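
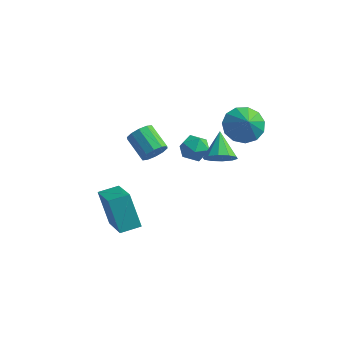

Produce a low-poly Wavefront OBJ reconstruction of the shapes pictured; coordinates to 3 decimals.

v -0.713 -1.67 -1.192
v -0.389 -1.663 -0.652
v -1.343 -1.064 -0.087
v -1.667 -1.07 -0.628
v -0.302 -1.339 -0.848
v -1.256 -0.739 -0.284
v -0.371 -1.141 -1.176
v -1.325 -0.541 -0.612
v -0.571 -1.145 -1.51
v -1.525 -0.545 -0.946
v -0.826 -1.349 -1.723
v -1.779 -0.75 -1.159
v -1.037 -1.676 -1.733
v -1.991 -1.077 -1.168
v -1.124 -2.001 -1.536
v -2.078 -1.401 -0.972
v -1.055 -2.199 -1.208
v -2.009 -1.599 -0.644
v -0.855 -2.195 -0.874
v -1.809 -1.595 -0.31
v -0.601 -1.99 -0.661
v -1.554 -1.391 -0.097
v 2.557 0.001 0.455
v 3.248 -0.257 -0.078
v 2.963 -0.541 1.245
v 3.394 0.18 0.147
v 3.274 0.56 0.47
v 2.927 0.763 0.788
v 2.462 0.723 1
v 2.027 0.455 1.04
v 1.76 0.042 0.894
v 1.746 -0.384 0.609
v 1.99 -0.688 0.275
v 2.413 -0.773 -0.002
v 2.882 -0.612 -0.133
v -0.119 -0.427 -1.551
v 0.312 0.126 -1.736
v 0.808 -1.006 -1.124
v 1.239 -0.453 -1.309
v 0.757 -0.374 -0.772
v 0.184 -0.016 -1.036
v 0.936 -0.864 -1.824
v 0.363 -0.506 -2.088
v 0.964 -0.144 -1.905
v 0.854 0.159 -1.255
v 0.266 -1.039 -1.605
v 0.156 -0.736 -0.955
v -1.953 -3.623 -4.717
v -0.782 -5.082 -3.579
v -2.694 -3.119 -3.307
v -1.523 -4.579 -2.17
v -1.277 -2.981 -4.59
v -0.106 -4.441 -3.453
v -2.018 -2.478 -3.181
v -0.847 -3.937 -2.043
v 2.948 -3.587 1.423
v 3.39 -3.789 1.927
v 2.532 -2.613 2.177
v 3.596 -3.505 1.674
v 3.555 -3.252 1.325
v 3.282 -3.128 1.014
v 2.881 -3.178 0.859
v 2.506 -3.385 0.919
v 2.3 -3.669 1.172
v 2.341 -3.922 1.521
v 2.614 -4.046 1.832
v 3.015 -3.995 1.988
f 2 1 5
f 2 5 3
f 3 5 6
f 3 6 4
f 5 1 7
f 5 7 6
f 6 7 8
f 6 8 4
f 7 1 9
f 7 9 8
f 8 9 10
f 8 10 4
f 9 1 11
f 9 11 10
f 10 11 12
f 10 12 4
f 11 1 13
f 11 13 12
f 12 13 14
f 12 14 4
f 13 1 15
f 13 15 14
f 14 15 16
f 14 16 4
f 15 1 17
f 15 17 16
f 16 17 18
f 16 18 4
f 17 1 19
f 17 19 18
f 18 19 20
f 18 20 4
f 19 1 21
f 19 21 20
f 20 21 22
f 20 22 4
f 21 1 2
f 21 2 22
f 22 2 3
f 22 3 4
f 24 23 26
f 24 26 25
f 26 23 27
f 26 27 25
f 27 23 28
f 27 28 25
f 28 23 29
f 28 29 25
f 29 23 30
f 29 30 25
f 30 23 31
f 30 31 25
f 31 23 32
f 31 32 25
f 32 23 33
f 32 33 25
f 33 23 34
f 33 34 25
f 34 23 35
f 34 35 25
f 35 23 24
f 35 24 25
f 36 47 41
f 36 41 37
f 36 37 43
f 36 43 46
f 36 46 47
f 37 41 45
f 41 47 40
f 47 46 38
f 46 43 42
f 43 37 44
f 39 45 40
f 39 40 38
f 39 38 42
f 39 42 44
f 39 44 45
f 40 45 41
f 38 40 47
f 42 38 46
f 44 42 43
f 45 44 37
f 49 51 48
f 52 49 48
f 48 51 50
f 50 52 48
f 49 55 51
f 53 49 52
f 53 55 49
f 51 55 50
f 54 52 50
f 50 55 54
f 54 53 52
f 55 53 54
f 57 56 59
f 57 59 58
f 59 56 60
f 59 60 58
f 60 56 61
f 60 61 58
f 61 56 62
f 61 62 58
f 62 56 63
f 62 63 58
f 63 56 64
f 63 64 58
f 64 56 65
f 64 65 58
f 65 56 66
f 65 66 58
f 66 56 67
f 66 67 58
f 67 56 57
f 67 57 58



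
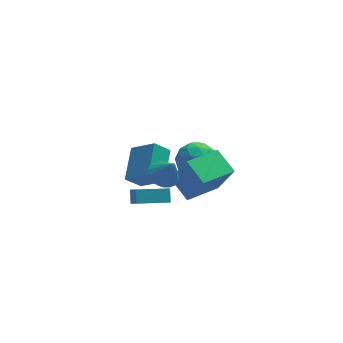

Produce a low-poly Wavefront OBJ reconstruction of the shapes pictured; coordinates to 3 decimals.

v 2.475 -1.046 -2.679
v 3.188 -1.706 -0.727
v 1.836 0.257 -2.004
v 2.549 -0.403 -0.053
v 4.291 0.003 -2.987
v 5.004 -0.657 -1.036
v 3.652 1.306 -2.313
v 4.365 0.646 -0.361
v 0.897 -3.123 1.773
v 1.476 -2.487 1.769
v 1.383 -3.557 2.967
v 1.2 -2.335 1.937
v 0.871 -2.318 2.077
v 0.547 -2.441 2.164
v 0.283 -2.682 2.184
v 0.125 -2.999 2.132
v 0.101 -3.337 2.019
v 0.215 -3.639 1.863
v 0.446 -3.851 1.692
v 0.756 -3.937 1.534
v 1.089 -3.882 1.418
v 1.39 -3.696 1.364
v 1.605 -3.411 1.38
v 1.698 -3.076 1.464
v 1.652 -2.749 1.602
v 0.296 -2.206 0.934
v 0.903 -0.461 1.776
v -0.763 -1.353 -0.069
v -0.156 0.392 0.772
v 1.116 -2.112 0.148
v 1.723 -0.367 0.989
v 0.057 -1.259 -0.856
v 0.664 0.486 -0.014
v 2.675 2.813 -3.501
v 3.103 3.38 -4.492
v 4.417 3.06 -2.608
v 4.845 3.627 -3.599
v 3.991 4.161 -2.912
v 2.914 4.009 -3.464
v 4.606 2.431 -3.636
v 3.529 2.279 -4.188
v 4.297 3.144 -4.576
v 3.916 4.213 -4.128
v 3.604 2.227 -2.972
v 3.223 3.296 -2.524
v 2.736 3.075 -4.075
v 4.784 3.365 -3.025
v 4.282 3.679 -2.621
v 4.534 4.012 -3.204
v 2.625 3.445 -3.471
v 2.876 3.778 -4.054
v 3.398 4.237 -3.125
v 4.644 2.662 -3.046
v 4.895 2.995 -3.629
v 2.986 2.428 -3.896
v 3.238 2.761 -4.479
v 4.122 2.203 -3.975
v 3.689 3.27 -4.707
v 4.713 3.414 -4.182
v 4.573 2.712 -4.203
v 3.94 2.622 -4.528
v 3.466 3.898 -4.444
v 4.49 4.043 -3.919
v 3.987 4.357 -3.515
v 3.354 4.268 -3.84
v 4.167 3.759 -4.493
v 3.03 2.397 -3.181
v 4.054 2.542 -2.656
v 4.166 2.172 -3.26
v 3.533 2.083 -3.585
v 2.807 3.026 -2.918
v 3.831 3.17 -2.393
v 3.58 3.818 -2.572
v 2.947 3.728 -2.897
v 3.353 2.681 -2.607
v -0.823 -3.657 0.204
v -0.629 -4.238 0.749
v -0.754 -3.099 0.774
v -0.56 -3.681 1.319
v 0.9 -3.459 -0.199
v 1.094 -4.041 0.346
v 0.969 -2.902 0.371
v 1.163 -3.483 0.916
f 2 4 1
f 5 2 1
f 1 4 3
f 3 5 1
f 2 8 4
f 6 2 5
f 6 8 2
f 4 8 3
f 7 5 3
f 3 8 7
f 7 6 5
f 8 6 7
f 10 9 12
f 10 12 11
f 12 9 13
f 12 13 11
f 13 9 14
f 13 14 11
f 14 9 15
f 14 15 11
f 15 9 16
f 15 16 11
f 16 9 17
f 16 17 11
f 17 9 18
f 17 18 11
f 18 9 19
f 18 19 11
f 19 9 20
f 19 20 11
f 20 9 21
f 20 21 11
f 21 9 22
f 21 22 11
f 22 9 23
f 22 23 11
f 23 9 24
f 23 24 11
f 24 9 25
f 24 25 11
f 25 9 10
f 25 10 11
f 27 29 26
f 30 27 26
f 26 29 28
f 28 30 26
f 27 33 29
f 31 27 30
f 31 33 27
f 29 33 28
f 32 30 28
f 28 33 32
f 32 31 30
f 33 31 32
f 34 71 50
f 71 45 74
f 50 74 39
f 71 74 50
f 34 50 46
f 50 39 51
f 46 51 35
f 50 51 46
f 34 46 55
f 46 35 56
f 55 56 41
f 46 56 55
f 34 55 67
f 55 41 70
f 67 70 44
f 55 70 67
f 34 67 71
f 67 44 75
f 71 75 45
f 67 75 71
f 35 51 62
f 51 39 65
f 62 65 43
f 51 65 62
f 39 74 52
f 74 45 73
f 52 73 38
f 74 73 52
f 45 75 72
f 75 44 68
f 72 68 36
f 75 68 72
f 44 70 69
f 70 41 57
f 69 57 40
f 70 57 69
f 41 56 61
f 56 35 58
f 61 58 42
f 56 58 61
f 37 63 49
f 63 43 64
f 49 64 38
f 63 64 49
f 37 49 47
f 49 38 48
f 47 48 36
f 49 48 47
f 37 47 54
f 47 36 53
f 54 53 40
f 47 53 54
f 37 54 59
f 54 40 60
f 59 60 42
f 54 60 59
f 37 59 63
f 59 42 66
f 63 66 43
f 59 66 63
f 38 64 52
f 64 43 65
f 52 65 39
f 64 65 52
f 36 48 72
f 48 38 73
f 72 73 45
f 48 73 72
f 40 53 69
f 53 36 68
f 69 68 44
f 53 68 69
f 42 60 61
f 60 40 57
f 61 57 41
f 60 57 61
f 43 66 62
f 66 42 58
f 62 58 35
f 66 58 62
f 77 79 76
f 80 77 76
f 76 79 78
f 78 80 76
f 77 83 79
f 81 77 80
f 81 83 77
f 79 83 78
f 82 80 78
f 78 83 82
f 82 81 80
f 83 81 82



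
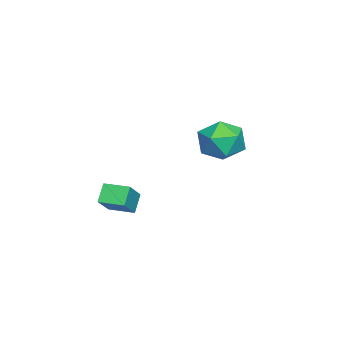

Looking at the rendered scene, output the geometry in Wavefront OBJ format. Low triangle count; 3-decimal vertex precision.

v -3.786 3.122 0.268
v -3.155 2.908 1.315
v -4.245 1.172 0.145
v -3.614 0.958 1.192
v -4.675 1.599 1.228
v -4.392 2.805 1.303
v -3.008 1.275 0.157
v -2.725 2.481 0.232
v -2.675 1.767 1.246
v -3.705 1.967 1.908
v -3.695 2.113 -0.448
v -4.725 2.313 0.214
v 1.192 -1.803 -1.729
v 0.538 -1.73 -0.924
v 1.304 -0.608 -1.747
v 0.65 -0.535 -0.942
v 2.45 -1.905 -0.698
v 1.796 -1.832 0.107
v 2.562 -0.71 -0.716
v 1.908 -0.637 0.089
f 1 12 6
f 1 6 2
f 1 2 8
f 1 8 11
f 1 11 12
f 2 6 10
f 6 12 5
f 12 11 3
f 11 8 7
f 8 2 9
f 4 10 5
f 4 5 3
f 4 3 7
f 4 7 9
f 4 9 10
f 5 10 6
f 3 5 12
f 7 3 11
f 9 7 8
f 10 9 2
f 14 16 13
f 17 14 13
f 13 16 15
f 15 17 13
f 14 20 16
f 18 14 17
f 18 20 14
f 16 20 15
f 19 17 15
f 15 20 19
f 19 18 17
f 20 18 19



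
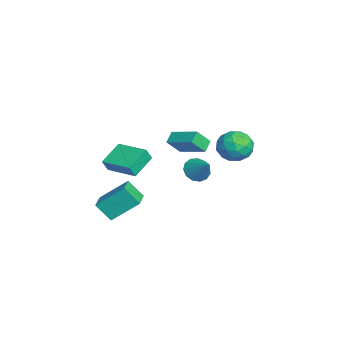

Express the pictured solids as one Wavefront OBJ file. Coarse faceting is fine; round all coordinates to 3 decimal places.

v 2.186 -2.945 1.413
v 1.828 -3.725 2.376
v 2.248 -1.45 2.648
v 1.89 -2.23 3.61
v 3.55 -3.23 1.69
v 3.192 -4.01 2.652
v 3.612 -1.735 2.924
v 3.254 -2.515 3.887
v -4.45 -2.054 2.153
v -4.242 -2.375 2.924
v -3.066 -0.614 2.38
v -2.858 -0.936 3.15
v -3.302 -3.044 1.43
v -3.094 -3.366 2.2
v -1.918 -1.605 1.656
v -1.71 -1.926 2.427
v -1.146 1.682 2.448
v -0.61 1.795 1.837
v -0.094 2.238 3.472
v -0.852 2.187 1.872
v -1.187 2.419 2.09
v -1.509 2.416 2.422
v -1.716 2.181 2.761
v -1.741 1.787 3.001
v -1.578 1.36 3.066
v -1.277 1.035 2.934
v -0.935 0.915 2.647
v -0.659 1.039 2.298
v -0.538 1.367 1.996
v -2.392 4.748 3.831
v -1.73 3.915 3.464
v -3.83 3.945 3.056
v -3.168 3.112 2.689
v -3.38 3.22 3.789
v -2.491 3.716 4.268
v -3.069 4.144 2.252
v -2.18 4.64 2.731
v -2.148 3.542 2.488
v -2.341 2.971 3.438
v -3.219 4.889 3.082
v -3.412 4.318 4.032
v -1.934 4.402 3.715
v -3.626 3.458 2.805
v -3.75 3.521 3.451
v -3.361 3.032 3.235
v -2.382 4.285 4.188
v -1.993 3.795 3.972
v -2.963 3.386 4.163
v -3.567 4.065 2.548
v -3.178 3.575 2.332
v -2.199 4.828 3.285
v -1.81 4.339 3.069
v -2.597 4.474 2.357
v -1.791 3.693 2.926
v -2.637 3.222 2.471
v -2.578 3.828 2.214
v -2.056 4.12 2.496
v -1.904 3.357 3.485
v -2.75 2.886 3.029
v -2.875 2.949 3.676
v -2.352 3.24 3.957
v -2.15 3.138 2.911
v -2.81 4.974 3.491
v -3.656 4.503 3.035
v -3.208 4.62 2.563
v -2.685 4.911 2.844
v -2.923 4.638 4.049
v -3.769 4.167 3.594
v -3.504 3.74 4.024
v -2.982 4.032 4.306
v -3.41 4.722 3.609
v -2.662 0.152 3.824
v -3.259 0.494 4.288
v -2.961 0.922 2.872
v -3.558 1.264 3.337
v -1.442 1.416 4.463
v -2.039 1.758 4.928
v -1.741 2.186 3.512
v -2.338 2.528 3.976
f 2 4 1
f 5 2 1
f 1 4 3
f 3 5 1
f 2 8 4
f 6 2 5
f 6 8 2
f 4 8 3
f 7 5 3
f 3 8 7
f 7 6 5
f 8 6 7
f 10 12 9
f 13 10 9
f 9 12 11
f 11 13 9
f 10 16 12
f 14 10 13
f 14 16 10
f 12 16 11
f 15 13 11
f 11 16 15
f 15 14 13
f 16 14 15
f 18 17 20
f 18 20 19
f 20 17 21
f 20 21 19
f 21 17 22
f 21 22 19
f 22 17 23
f 22 23 19
f 23 17 24
f 23 24 19
f 24 17 25
f 24 25 19
f 25 17 26
f 25 26 19
f 26 17 27
f 26 27 19
f 27 17 28
f 27 28 19
f 28 17 29
f 28 29 19
f 29 17 18
f 29 18 19
f 30 67 46
f 67 41 70
f 46 70 35
f 67 70 46
f 30 46 42
f 46 35 47
f 42 47 31
f 46 47 42
f 30 42 51
f 42 31 52
f 51 52 37
f 42 52 51
f 30 51 63
f 51 37 66
f 63 66 40
f 51 66 63
f 30 63 67
f 63 40 71
f 67 71 41
f 63 71 67
f 31 47 58
f 47 35 61
f 58 61 39
f 47 61 58
f 35 70 48
f 70 41 69
f 48 69 34
f 70 69 48
f 41 71 68
f 71 40 64
f 68 64 32
f 71 64 68
f 40 66 65
f 66 37 53
f 65 53 36
f 66 53 65
f 37 52 57
f 52 31 54
f 57 54 38
f 52 54 57
f 33 59 45
f 59 39 60
f 45 60 34
f 59 60 45
f 33 45 43
f 45 34 44
f 43 44 32
f 45 44 43
f 33 43 50
f 43 32 49
f 50 49 36
f 43 49 50
f 33 50 55
f 50 36 56
f 55 56 38
f 50 56 55
f 33 55 59
f 55 38 62
f 59 62 39
f 55 62 59
f 34 60 48
f 60 39 61
f 48 61 35
f 60 61 48
f 32 44 68
f 44 34 69
f 68 69 41
f 44 69 68
f 36 49 65
f 49 32 64
f 65 64 40
f 49 64 65
f 38 56 57
f 56 36 53
f 57 53 37
f 56 53 57
f 39 62 58
f 62 38 54
f 58 54 31
f 62 54 58
f 73 75 72
f 76 73 72
f 72 75 74
f 74 76 72
f 73 79 75
f 77 73 76
f 77 79 73
f 75 79 74
f 78 76 74
f 74 79 78
f 78 77 76
f 79 77 78



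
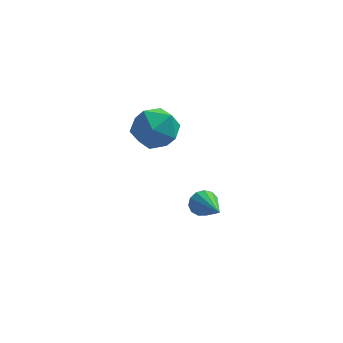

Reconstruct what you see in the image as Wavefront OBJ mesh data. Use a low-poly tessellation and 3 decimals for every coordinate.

v 2.311 -2.025 -4.128
v 2.673 -1.652 -3.689
v 3.049 -3.655 -3.352
v 2.337 -1.724 -3.519
v 1.993 -1.89 -3.543
v 1.75 -2.1 -3.752
v 1.685 -2.286 -4.081
v 1.819 -2.389 -4.425
v 2.11 -2.377 -4.674
v 2.464 -2.253 -4.751
v 2.77 -2.056 -4.629
v 2.93 -1.85 -4.349
v 2.894 -1.7 -3.998
v -0.544 -2.045 1.296
v 0.37 -1.805 0.595
v 0.29 -3.675 1.825
v 1.204 -3.435 1.124
v 1.019 -2.79 2.092
v 0.504 -1.783 1.765
v 0.156 -3.697 0.655
v -0.359 -2.69 0.328
v 0.804 -2.826 0.199
v 1.337 -2.265 1.086
v -0.677 -3.215 1.334
v -0.144 -2.654 2.221
f 2 1 4
f 2 4 3
f 4 1 5
f 4 5 3
f 5 1 6
f 5 6 3
f 6 1 7
f 6 7 3
f 7 1 8
f 7 8 3
f 8 1 9
f 8 9 3
f 9 1 10
f 9 10 3
f 10 1 11
f 10 11 3
f 11 1 12
f 11 12 3
f 12 1 13
f 12 13 3
f 13 1 2
f 13 2 3
f 14 25 19
f 14 19 15
f 14 15 21
f 14 21 24
f 14 24 25
f 15 19 23
f 19 25 18
f 25 24 16
f 24 21 20
f 21 15 22
f 17 23 18
f 17 18 16
f 17 16 20
f 17 20 22
f 17 22 23
f 18 23 19
f 16 18 25
f 20 16 24
f 22 20 21
f 23 22 15



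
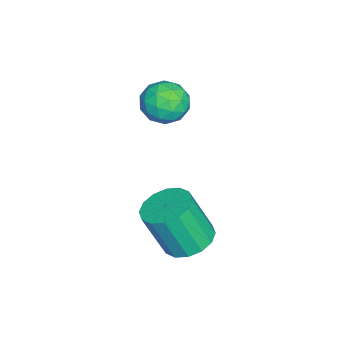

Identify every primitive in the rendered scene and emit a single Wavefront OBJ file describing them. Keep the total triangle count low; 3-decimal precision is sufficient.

v 0.179 -0.718 -2.899
v 1.009 -0.986 -3.073
v 1.132 -1.71 -1.375
v 0.301 -1.442 -1.201
v 1.055 -0.563 -2.896
v 1.178 -1.287 -1.198
v 0.866 -0.182 -2.72
v 0.989 -0.906 -1.022
v 0.493 0.056 -2.592
v 0.615 -0.668 -0.894
v 0.035 0.086 -2.546
v 0.158 -0.638 -0.848
v -0.384 -0.099 -2.594
v -0.261 -0.823 -0.896
v -0.652 -0.45 -2.725
v -0.529 -1.174 -1.027
v -0.698 -0.873 -2.902
v -0.575 -1.597 -1.204
v -0.509 -1.254 -3.078
v -0.386 -1.978 -1.38
v -0.135 -1.492 -3.206
v -0.013 -2.216 -1.508
v 0.322 -1.522 -3.252
v 0.445 -2.246 -1.554
v 0.741 -1.337 -3.204
v 0.864 -2.061 -1.506
v -3.393 -1.696 0.052
v -2.602 -1.794 0.432
v -3.938 -2.686 0.928
v -3.147 -2.784 1.308
v -3.602 -2.037 1.424
v -3.266 -1.425 0.883
v -3.274 -3.055 0.477
v -2.938 -2.443 -0.064
v -2.529 -2.634 0.695
v -2.731 -2.005 1.28
v -3.809 -2.475 0.08
v -4.011 -1.846 0.665
v -2.95 -1.658 0.165
v -3.59 -2.822 1.195
v -3.858 -2.382 1.263
v -3.393 -2.44 1.486
v -3.34 -1.441 0.43
v -2.875 -1.499 0.654
v -3.463 -1.641 1.237
v -3.665 -2.981 0.706
v -3.2 -3.039 0.93
v -3.147 -2.04 -0.126
v -2.682 -2.098 0.097
v -3.077 -2.839 0.123
v -2.442 -2.21 0.543
v -2.762 -2.792 1.058
v -2.837 -2.951 0.569
v -2.639 -2.591 0.251
v -2.561 -1.84 0.887
v -2.881 -2.422 1.402
v -3.149 -1.982 1.47
v -2.951 -1.623 1.152
v -2.518 -2.334 1.042
v -3.659 -2.058 -0.042
v -3.979 -2.64 0.473
v -3.589 -2.857 0.208
v -3.391 -2.498 -0.11
v -3.778 -1.688 0.302
v -4.098 -2.27 0.817
v -3.901 -1.889 1.109
v -3.703 -1.529 0.791
v -4.022 -2.146 0.318
f 2 1 5
f 2 5 3
f 3 5 6
f 3 6 4
f 5 1 7
f 5 7 6
f 6 7 8
f 6 8 4
f 7 1 9
f 7 9 8
f 8 9 10
f 8 10 4
f 9 1 11
f 9 11 10
f 10 11 12
f 10 12 4
f 11 1 13
f 11 13 12
f 12 13 14
f 12 14 4
f 13 1 15
f 13 15 14
f 14 15 16
f 14 16 4
f 15 1 17
f 15 17 16
f 16 17 18
f 16 18 4
f 17 1 19
f 17 19 18
f 18 19 20
f 18 20 4
f 19 1 21
f 19 21 20
f 20 21 22
f 20 22 4
f 21 1 23
f 21 23 22
f 22 23 24
f 22 24 4
f 23 1 25
f 23 25 24
f 24 25 26
f 24 26 4
f 25 1 2
f 25 2 26
f 26 2 3
f 26 3 4
f 27 64 43
f 64 38 67
f 43 67 32
f 64 67 43
f 27 43 39
f 43 32 44
f 39 44 28
f 43 44 39
f 27 39 48
f 39 28 49
f 48 49 34
f 39 49 48
f 27 48 60
f 48 34 63
f 60 63 37
f 48 63 60
f 27 60 64
f 60 37 68
f 64 68 38
f 60 68 64
f 28 44 55
f 44 32 58
f 55 58 36
f 44 58 55
f 32 67 45
f 67 38 66
f 45 66 31
f 67 66 45
f 38 68 65
f 68 37 61
f 65 61 29
f 68 61 65
f 37 63 62
f 63 34 50
f 62 50 33
f 63 50 62
f 34 49 54
f 49 28 51
f 54 51 35
f 49 51 54
f 30 56 42
f 56 36 57
f 42 57 31
f 56 57 42
f 30 42 40
f 42 31 41
f 40 41 29
f 42 41 40
f 30 40 47
f 40 29 46
f 47 46 33
f 40 46 47
f 30 47 52
f 47 33 53
f 52 53 35
f 47 53 52
f 30 52 56
f 52 35 59
f 56 59 36
f 52 59 56
f 31 57 45
f 57 36 58
f 45 58 32
f 57 58 45
f 29 41 65
f 41 31 66
f 65 66 38
f 41 66 65
f 33 46 62
f 46 29 61
f 62 61 37
f 46 61 62
f 35 53 54
f 53 33 50
f 54 50 34
f 53 50 54
f 36 59 55
f 59 35 51
f 55 51 28
f 59 51 55



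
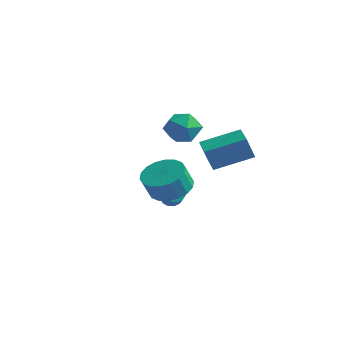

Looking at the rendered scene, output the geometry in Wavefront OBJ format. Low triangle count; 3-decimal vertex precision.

v 3.63 -0.283 2.802
v 3.469 -0.726 4.057
v 2.706 0.423 2.933
v 2.545 -0.02 4.187
v 4.875 1.22 3.493
v 4.714 0.777 4.747
v 3.951 1.926 3.623
v 3.79 1.483 4.878
v 3.665 -3.28 2.755
v 4.683 -2.976 2.951
v 4.633 -3.496 4.02
v 3.615 -3.8 3.825
v 4.427 -2.606 3.119
v 4.376 -3.126 4.188
v 4.019 -2.369 3.215
v 3.969 -2.889 4.284
v 3.542 -2.313 3.22
v 3.492 -2.833 4.289
v 3.089 -2.448 3.133
v 3.039 -2.968 4.202
v 2.75 -2.748 2.971
v 2.7 -3.268 4.041
v 2.593 -3.153 2.767
v 2.542 -3.673 3.836
v 2.647 -3.584 2.56
v 2.597 -4.104 3.629
v 2.904 -3.954 2.392
v 2.853 -4.474 3.461
v 3.311 -4.191 2.296
v 3.261 -4.711 3.365
v 3.788 -4.247 2.291
v 3.738 -4.767 3.36
v 4.241 -4.112 2.378
v 4.191 -4.632 3.447
v 4.58 -3.812 2.539
v 4.53 -4.332 3.609
v 4.738 -3.407 2.744
v 4.687 -3.927 3.813
v 2.003 -1.365 0.86
v 2.393 -1.036 0.759
v 3.327 -1.866 1.659
v 2.937 -2.195 1.76
v 2.257 -0.932 0.997
v 3.19 -1.763 1.897
v 2.04 -0.965 1.191
v 2.973 -1.796 2.091
v 1.811 -1.125 1.28
v 2.745 -1.956 2.18
v 1.644 -1.362 1.236
v 2.577 -2.193 2.136
v 1.59 -1.599 1.072
v 2.524 -2.43 1.972
v 1.668 -1.762 0.841
v 2.602 -2.593 1.741
v 1.852 -1.798 0.616
v 2.786 -2.629 1.516
v 2.084 -1.697 0.469
v 3.018 -2.528 1.368
v 2.29 -1.491 0.446
v 3.224 -2.321 1.345
v 2.406 -1.244 0.554
v 3.339 -2.075 1.453
v -1.008 2.64 3.301
v -0.292 3.03 3.982
v -0.228 1.11 3.358
v 0.488 1.5 4.039
v -0.52 1.366 4.346
v -1.002 2.312 4.311
v 0.482 1.828 3.029
v -0 2.774 2.994
v 0.629 2.528 3.814
v 0.009 2.243 4.628
v -0.529 1.897 2.712
v -1.149 1.612 3.526
f 2 4 1
f 5 2 1
f 1 4 3
f 3 5 1
f 2 8 4
f 6 2 5
f 6 8 2
f 4 8 3
f 7 5 3
f 3 8 7
f 7 6 5
f 8 6 7
f 10 9 13
f 10 13 11
f 11 13 14
f 11 14 12
f 13 9 15
f 13 15 14
f 14 15 16
f 14 16 12
f 15 9 17
f 15 17 16
f 16 17 18
f 16 18 12
f 17 9 19
f 17 19 18
f 18 19 20
f 18 20 12
f 19 9 21
f 19 21 20
f 20 21 22
f 20 22 12
f 21 9 23
f 21 23 22
f 22 23 24
f 22 24 12
f 23 9 25
f 23 25 24
f 24 25 26
f 24 26 12
f 25 9 27
f 25 27 26
f 26 27 28
f 26 28 12
f 27 9 29
f 27 29 28
f 28 29 30
f 28 30 12
f 29 9 31
f 29 31 30
f 30 31 32
f 30 32 12
f 31 9 33
f 31 33 32
f 32 33 34
f 32 34 12
f 33 9 35
f 33 35 34
f 34 35 36
f 34 36 12
f 35 9 37
f 35 37 36
f 36 37 38
f 36 38 12
f 37 9 10
f 37 10 38
f 38 10 11
f 38 11 12
f 40 39 43
f 40 43 41
f 41 43 44
f 41 44 42
f 43 39 45
f 43 45 44
f 44 45 46
f 44 46 42
f 45 39 47
f 45 47 46
f 46 47 48
f 46 48 42
f 47 39 49
f 47 49 48
f 48 49 50
f 48 50 42
f 49 39 51
f 49 51 50
f 50 51 52
f 50 52 42
f 51 39 53
f 51 53 52
f 52 53 54
f 52 54 42
f 53 39 55
f 53 55 54
f 54 55 56
f 54 56 42
f 55 39 57
f 55 57 56
f 56 57 58
f 56 58 42
f 57 39 59
f 57 59 58
f 58 59 60
f 58 60 42
f 59 39 61
f 59 61 60
f 60 61 62
f 60 62 42
f 61 39 40
f 61 40 62
f 62 40 41
f 62 41 42
f 63 74 68
f 63 68 64
f 63 64 70
f 63 70 73
f 63 73 74
f 64 68 72
f 68 74 67
f 74 73 65
f 73 70 69
f 70 64 71
f 66 72 67
f 66 67 65
f 66 65 69
f 66 69 71
f 66 71 72
f 67 72 68
f 65 67 74
f 69 65 73
f 71 69 70
f 72 71 64



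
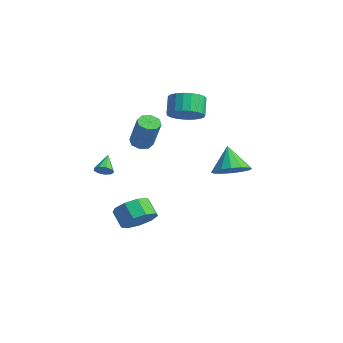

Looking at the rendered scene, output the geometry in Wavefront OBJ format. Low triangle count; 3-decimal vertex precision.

v 0.066 -3.396 -4.229
v 0.62 -4.067 -3.679
v -0.211 -4.115 -2.9
v -0.766 -3.444 -3.451
v 0.77 -3.408 -3.478
v -0.061 -3.457 -2.699
v 0.59 -2.744 -3.629
v -0.241 -2.792 -2.85
v 0.165 -2.385 -4.06
v -0.666 -2.433 -3.282
v -0.307 -2.498 -4.571
v -1.138 -2.547 -3.793
v -0.604 -3.032 -4.922
v -1.436 -3.081 -4.144
v -0.588 -3.736 -4.949
v -1.42 -3.785 -4.17
v -0.266 -4.281 -4.639
v -1.098 -4.329 -3.86
v 0.211 -4.411 -4.137
v -0.62 -4.46 -3.359
v -2.312 -4.185 -1.384
v -1.939 -4.233 -0.997
v -3.008 -3.555 -0.636
v -1.876 -3.928 -1.195
v -2.018 -3.743 -1.482
v -2.297 -3.765 -1.723
v -2.583 -3.983 -1.806
v -2.743 -4.296 -1.691
v -2.701 -4.556 -1.433
v -2.477 -4.643 -1.152
v -2.177 -4.516 -0.98
v 3.114 0.177 -0.277
v 3.99 0.214 0.264
v 2.266 0.443 1.077
v 3.901 0.717 0.109
v 3.602 1.075 -0.148
v 3.172 1.192 -0.441
v 2.726 1.037 -0.689
v 2.384 0.652 -0.828
v 2.238 0.139 -0.818
v 2.327 -0.364 -0.664
v 2.626 -0.721 -0.406
v 3.057 -0.839 -0.113
v 3.502 -0.684 0.135
v 3.844 -0.298 0.273
v -1.722 0.355 1.897
v -1.147 -0.185 2.528
v -1.783 0.264 3.493
v -2.358 0.805 2.863
v -0.933 0.175 2.501
v -1.568 0.625 3.466
v -0.855 0.567 2.37
v -1.491 1.016 3.335
v -0.927 0.922 2.157
v -1.563 1.371 3.123
v -1.137 1.179 1.9
v -1.773 1.628 2.865
v -1.448 1.293 1.642
v -2.084 1.742 2.607
v -1.806 1.246 1.428
v -2.442 1.695 2.393
v -2.15 1.044 1.295
v -2.786 1.493 2.26
v -2.42 0.724 1.267
v -3.055 1.173 2.232
v -2.569 0.339 1.347
v -3.205 0.789 2.312
v -2.572 -0.042 1.523
v -3.207 0.407 2.488
v -2.428 -0.355 1.763
v -3.063 0.094 2.729
v -2.161 -0.545 2.027
v -2.797 -0.096 2.992
v -1.819 -0.579 2.268
v -2.455 -0.13 3.233
v -1.461 -0.452 2.445
v -2.096 -0.002 3.411
v 0.603 -3.561 1.596
v 1.142 -3.455 1.308
v 2.056 -3.513 2.996
v 1.517 -3.619 3.284
v 0.925 -3.054 1.44
v 1.838 -3.113 3.127
v 0.519 -2.95 1.663
v 1.433 -3.009 3.351
v 0.163 -3.204 1.847
v 1.076 -3.262 3.535
v 0.064 -3.667 1.884
v 0.978 -3.725 3.572
v 0.282 -4.067 1.753
v 1.195 -4.126 3.44
v 0.687 -4.171 1.529
v 1.601 -4.23 3.217
v 1.044 -3.918 1.345
v 1.957 -3.976 3.033
f 2 1 5
f 2 5 3
f 3 5 6
f 3 6 4
f 5 1 7
f 5 7 6
f 6 7 8
f 6 8 4
f 7 1 9
f 7 9 8
f 8 9 10
f 8 10 4
f 9 1 11
f 9 11 10
f 10 11 12
f 10 12 4
f 11 1 13
f 11 13 12
f 12 13 14
f 12 14 4
f 13 1 15
f 13 15 14
f 14 15 16
f 14 16 4
f 15 1 17
f 15 17 16
f 16 17 18
f 16 18 4
f 17 1 19
f 17 19 18
f 18 19 20
f 18 20 4
f 19 1 2
f 19 2 20
f 20 2 3
f 20 3 4
f 22 21 24
f 22 24 23
f 24 21 25
f 24 25 23
f 25 21 26
f 25 26 23
f 26 21 27
f 26 27 23
f 27 21 28
f 27 28 23
f 28 21 29
f 28 29 23
f 29 21 30
f 29 30 23
f 30 21 31
f 30 31 23
f 31 21 22
f 31 22 23
f 33 32 35
f 33 35 34
f 35 32 36
f 35 36 34
f 36 32 37
f 36 37 34
f 37 32 38
f 37 38 34
f 38 32 39
f 38 39 34
f 39 32 40
f 39 40 34
f 40 32 41
f 40 41 34
f 41 32 42
f 41 42 34
f 42 32 43
f 42 43 34
f 43 32 44
f 43 44 34
f 44 32 45
f 44 45 34
f 45 32 33
f 45 33 34
f 47 46 50
f 47 50 48
f 48 50 51
f 48 51 49
f 50 46 52
f 50 52 51
f 51 52 53
f 51 53 49
f 52 46 54
f 52 54 53
f 53 54 55
f 53 55 49
f 54 46 56
f 54 56 55
f 55 56 57
f 55 57 49
f 56 46 58
f 56 58 57
f 57 58 59
f 57 59 49
f 58 46 60
f 58 60 59
f 59 60 61
f 59 61 49
f 60 46 62
f 60 62 61
f 61 62 63
f 61 63 49
f 62 46 64
f 62 64 63
f 63 64 65
f 63 65 49
f 64 46 66
f 64 66 65
f 65 66 67
f 65 67 49
f 66 46 68
f 66 68 67
f 67 68 69
f 67 69 49
f 68 46 70
f 68 70 69
f 69 70 71
f 69 71 49
f 70 46 72
f 70 72 71
f 71 72 73
f 71 73 49
f 72 46 74
f 72 74 73
f 73 74 75
f 73 75 49
f 74 46 76
f 74 76 75
f 75 76 77
f 75 77 49
f 76 46 47
f 76 47 77
f 77 47 48
f 77 48 49
f 79 78 82
f 79 82 80
f 80 82 83
f 80 83 81
f 82 78 84
f 82 84 83
f 83 84 85
f 83 85 81
f 84 78 86
f 84 86 85
f 85 86 87
f 85 87 81
f 86 78 88
f 86 88 87
f 87 88 89
f 87 89 81
f 88 78 90
f 88 90 89
f 89 90 91
f 89 91 81
f 90 78 92
f 90 92 91
f 91 92 93
f 91 93 81
f 92 78 94
f 92 94 93
f 93 94 95
f 93 95 81
f 94 78 79
f 94 79 95
f 95 79 80
f 95 80 81



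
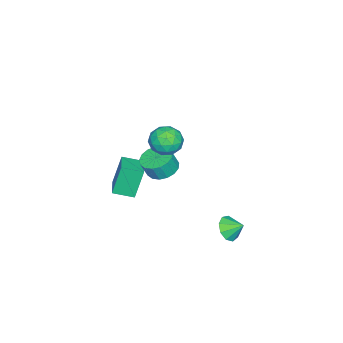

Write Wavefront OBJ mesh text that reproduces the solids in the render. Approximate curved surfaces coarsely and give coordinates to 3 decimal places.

v 1.508 3.341 -3.003
v 1.935 2.918 -2.388
v 1.512 4.199 -2.417
v 2.315 3.171 -2.759
v 2.318 3.503 -3.245
v 1.942 3.759 -3.618
v 1.363 3.819 -3.703
v 0.852 3.656 -3.461
v 0.648 3.345 -3.005
v 0.847 3.032 -2.548
v 1.355 2.864 -2.304
v -0.649 -1.579 -1.144
v 0.106 -0.957 -1.205
v 0.424 -1.239 -0.136
v -0.331 -1.861 -0.076
v -0.242 -0.695 -1.032
v 0.076 -0.977 0.037
v -0.683 -0.635 -0.885
v -0.365 -0.917 0.184
v -1.117 -0.791 -0.797
v -0.799 -1.073 0.272
v -1.443 -1.128 -0.789
v -1.125 -1.41 0.28
v -1.588 -1.568 -0.862
v -1.269 -1.85 0.207
v -1.517 -2.011 -1
v -1.199 -2.293 0.069
v -1.248 -2.355 -1.171
v -0.929 -2.637 -0.102
v -0.841 -2.521 -1.336
v -0.523 -2.803 -0.267
v -0.391 -2.471 -1.457
v -0.072 -2.753 -0.388
v 0.001 -2.217 -1.506
v 0.319 -2.499 -0.438
v 0.243 -1.817 -1.473
v 0.561 -2.099 -0.404
v 0.281 -1.362 -1.364
v 0.599 -1.644 -0.296
v -1.269 -5.045 -4.05
v -1.851 -4.714 -2.112
v -1.745 -3.853 -4.397
v -2.327 -3.522 -2.459
v 0.127 -4.398 -3.741
v -0.455 -4.067 -1.803
v -0.349 -3.206 -4.088
v -0.931 -2.875 -2.15
v 1.338 0.42 3.832
v 2.101 0.482 3.159
v 1.159 -1.182 3.481
v 1.922 -1.12 2.808
v 2.114 -1.036 3.806
v 2.225 -0.045 4.023
v 1.035 -0.655 2.617
v 1.146 0.336 2.834
v 1.914 -0.182 2.408
v 2.581 -0.418 3.143
v 0.679 -0.282 3.497
v 1.346 -0.518 4.232
v 1.735 0.592 3.526
v 1.525 -1.292 3.114
v 1.637 -1.242 3.7
v 2.086 -1.206 3.305
v 1.808 0.282 4.034
v 2.257 0.318 3.638
v 2.264 -0.574 4.019
v 1.003 -1.018 3.002
v 1.452 -0.982 2.606
v 1.174 0.506 3.335
v 1.623 0.542 2.94
v 0.996 -0.126 2.621
v 2.074 0.238 2.689
v 1.969 -0.704 2.483
v 1.447 -0.43 2.371
v 1.512 0.152 2.498
v 2.466 0.099 3.121
v 2.361 -0.842 2.915
v 2.474 -0.793 3.501
v 2.539 -0.211 3.629
v 2.356 -0.291 2.68
v 0.899 0.142 3.725
v 0.794 -0.799 3.519
v 0.721 -0.489 3.011
v 0.786 0.093 3.139
v 1.291 0.004 4.157
v 1.186 -0.938 3.951
v 1.748 -0.852 4.142
v 1.813 -0.27 4.269
v 0.904 -0.409 3.96
f 2 1 4
f 2 4 3
f 4 1 5
f 4 5 3
f 5 1 6
f 5 6 3
f 6 1 7
f 6 7 3
f 7 1 8
f 7 8 3
f 8 1 9
f 8 9 3
f 9 1 10
f 9 10 3
f 10 1 11
f 10 11 3
f 11 1 2
f 11 2 3
f 13 12 16
f 13 16 14
f 14 16 17
f 14 17 15
f 16 12 18
f 16 18 17
f 17 18 19
f 17 19 15
f 18 12 20
f 18 20 19
f 19 20 21
f 19 21 15
f 20 12 22
f 20 22 21
f 21 22 23
f 21 23 15
f 22 12 24
f 22 24 23
f 23 24 25
f 23 25 15
f 24 12 26
f 24 26 25
f 25 26 27
f 25 27 15
f 26 12 28
f 26 28 27
f 27 28 29
f 27 29 15
f 28 12 30
f 28 30 29
f 29 30 31
f 29 31 15
f 30 12 32
f 30 32 31
f 31 32 33
f 31 33 15
f 32 12 34
f 32 34 33
f 33 34 35
f 33 35 15
f 34 12 36
f 34 36 35
f 35 36 37
f 35 37 15
f 36 12 38
f 36 38 37
f 37 38 39
f 37 39 15
f 38 12 13
f 38 13 39
f 39 13 14
f 39 14 15
f 41 43 40
f 44 41 40
f 40 43 42
f 42 44 40
f 41 47 43
f 45 41 44
f 45 47 41
f 43 47 42
f 46 44 42
f 42 47 46
f 46 45 44
f 47 45 46
f 48 85 64
f 85 59 88
f 64 88 53
f 85 88 64
f 48 64 60
f 64 53 65
f 60 65 49
f 64 65 60
f 48 60 69
f 60 49 70
f 69 70 55
f 60 70 69
f 48 69 81
f 69 55 84
f 81 84 58
f 69 84 81
f 48 81 85
f 81 58 89
f 85 89 59
f 81 89 85
f 49 65 76
f 65 53 79
f 76 79 57
f 65 79 76
f 53 88 66
f 88 59 87
f 66 87 52
f 88 87 66
f 59 89 86
f 89 58 82
f 86 82 50
f 89 82 86
f 58 84 83
f 84 55 71
f 83 71 54
f 84 71 83
f 55 70 75
f 70 49 72
f 75 72 56
f 70 72 75
f 51 77 63
f 77 57 78
f 63 78 52
f 77 78 63
f 51 63 61
f 63 52 62
f 61 62 50
f 63 62 61
f 51 61 68
f 61 50 67
f 68 67 54
f 61 67 68
f 51 68 73
f 68 54 74
f 73 74 56
f 68 74 73
f 51 73 77
f 73 56 80
f 77 80 57
f 73 80 77
f 52 78 66
f 78 57 79
f 66 79 53
f 78 79 66
f 50 62 86
f 62 52 87
f 86 87 59
f 62 87 86
f 54 67 83
f 67 50 82
f 83 82 58
f 67 82 83
f 56 74 75
f 74 54 71
f 75 71 55
f 74 71 75
f 57 80 76
f 80 56 72
f 76 72 49
f 80 72 76



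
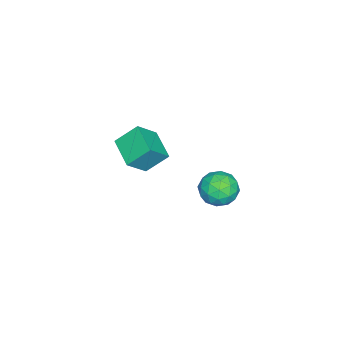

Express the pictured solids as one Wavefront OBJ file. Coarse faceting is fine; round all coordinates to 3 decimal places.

v 0.29 4.383 3.753
v 1.06 4.925 3.362
v 0.8 3.055 2.918
v 1.57 3.597 2.527
v 1.565 3.362 3.519
v 1.249 4.183 4.035
v 0.611 3.797 2.245
v 0.295 4.618 2.761
v 1.258 4.563 2.429
v 1.848 4.294 3.217
v 0.012 3.686 3.063
v 0.602 3.417 3.851
v 0.63 4.771 3.631
v 1.23 3.209 2.649
v 1.227 3.071 3.233
v 1.679 3.39 3.002
v 0.741 4.335 4.027
v 1.194 4.653 3.797
v 1.491 3.734 3.889
v 0.666 3.327 2.483
v 1.119 3.645 2.253
v 0.181 4.59 3.278
v 0.633 4.909 3.047
v 0.369 4.246 2.391
v 1.2 4.876 2.853
v 1.499 4.095 2.362
v 0.935 4.213 2.196
v 0.75 4.696 2.499
v 1.546 4.718 3.316
v 1.846 3.937 2.825
v 1.843 3.8 3.408
v 1.657 4.282 3.712
v 1.663 4.505 2.768
v 0.014 4.043 3.455
v 0.314 3.262 2.964
v 0.203 3.698 2.568
v 0.017 4.18 2.872
v 0.361 3.885 3.918
v 0.66 3.104 3.427
v 1.11 3.284 3.781
v 0.925 3.767 4.084
v 0.197 3.475 3.512
v -4.532 -2.456 -0.151
v -5.059 -1.435 0.889
v -3.273 -1.289 -0.658
v -3.801 -0.268 0.381
v -3.539 -3.052 0.939
v -4.067 -2.031 1.978
v -2.281 -1.885 0.431
v -2.808 -0.864 1.471
f 1 38 17
f 38 12 41
f 17 41 6
f 38 41 17
f 1 17 13
f 17 6 18
f 13 18 2
f 17 18 13
f 1 13 22
f 13 2 23
f 22 23 8
f 13 23 22
f 1 22 34
f 22 8 37
f 34 37 11
f 22 37 34
f 1 34 38
f 34 11 42
f 38 42 12
f 34 42 38
f 2 18 29
f 18 6 32
f 29 32 10
f 18 32 29
f 6 41 19
f 41 12 40
f 19 40 5
f 41 40 19
f 12 42 39
f 42 11 35
f 39 35 3
f 42 35 39
f 11 37 36
f 37 8 24
f 36 24 7
f 37 24 36
f 8 23 28
f 23 2 25
f 28 25 9
f 23 25 28
f 4 30 16
f 30 10 31
f 16 31 5
f 30 31 16
f 4 16 14
f 16 5 15
f 14 15 3
f 16 15 14
f 4 14 21
f 14 3 20
f 21 20 7
f 14 20 21
f 4 21 26
f 21 7 27
f 26 27 9
f 21 27 26
f 4 26 30
f 26 9 33
f 30 33 10
f 26 33 30
f 5 31 19
f 31 10 32
f 19 32 6
f 31 32 19
f 3 15 39
f 15 5 40
f 39 40 12
f 15 40 39
f 7 20 36
f 20 3 35
f 36 35 11
f 20 35 36
f 9 27 28
f 27 7 24
f 28 24 8
f 27 24 28
f 10 33 29
f 33 9 25
f 29 25 2
f 33 25 29
f 44 46 43
f 47 44 43
f 43 46 45
f 45 47 43
f 44 50 46
f 48 44 47
f 48 50 44
f 46 50 45
f 49 47 45
f 45 50 49
f 49 48 47
f 50 48 49



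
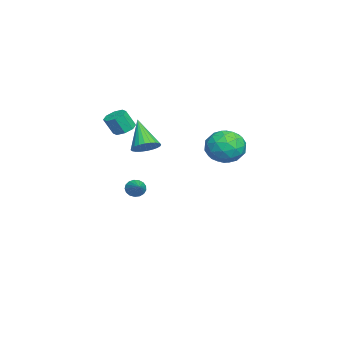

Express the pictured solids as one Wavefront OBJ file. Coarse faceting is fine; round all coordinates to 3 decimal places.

v 2.657 3.811 3.552
v 3.071 4.429 2.765
v 4.049 2.751 3.455
v 4.463 3.369 2.668
v 4.403 3.75 3.68
v 3.543 4.405 3.74
v 3.577 2.775 2.48
v 2.717 3.43 2.54
v 3.64 3.788 2.102
v 4.151 4.391 2.844
v 2.969 2.789 3.376
v 3.48 3.392 4.118
v 2.742 4.213 3.167
v 4.378 2.967 3.053
v 4.343 3.191 3.648
v 4.587 3.554 3.185
v 3.019 4.199 3.74
v 3.263 4.562 3.277
v 4.046 4.163 3.815
v 3.857 2.618 2.943
v 4.101 2.981 2.48
v 2.533 3.626 3.035
v 2.777 3.989 2.572
v 3.074 3.017 2.405
v 3.32 4.199 2.315
v 4.138 3.576 2.258
v 3.617 3.227 2.148
v 3.112 3.612 2.183
v 3.62 4.553 2.751
v 4.438 3.93 2.693
v 4.403 4.154 3.288
v 3.897 4.54 3.324
v 3.955 4.177 2.361
v 2.682 3.25 3.527
v 3.5 2.627 3.469
v 3.223 2.64 2.896
v 2.717 3.026 2.932
v 2.982 3.604 3.962
v 3.8 2.981 3.905
v 4.008 3.568 4.037
v 3.503 3.953 4.072
v 3.165 3.003 3.859
v -3.518 -1.668 -2.696
v -3.222 -1.944 -3.112
v -2.382 -1.312 -2.124
v -3.252 -1.686 -3.211
v -3.343 -1.425 -3.193
v -3.474 -1.219 -3.061
v -3.615 -1.116 -2.845
v -3.734 -1.139 -2.595
v -3.803 -1.284 -2.368
v -3.807 -1.516 -2.217
v -3.744 -1.784 -2.175
v -3.63 -2.024 -2.252
v -3.489 -2.183 -2.432
v -3.356 -2.224 -2.671
v -3.259 -2.138 -2.917
v -0.84 -0.777 1.302
v -0.504 -0.227 1.76
v -1.98 -1.343 2.818
v -0.741 -0.07 1.64
v -0.993 -0.02 1.47
v -1.221 -0.086 1.273
v -1.391 -0.256 1.081
v -1.478 -0.506 0.923
v -1.467 -0.797 0.822
v -1.361 -1.085 0.795
v -1.175 -1.326 0.844
v -0.938 -1.484 0.964
v -0.687 -1.534 1.134
v -0.458 -1.468 1.331
v -0.288 -1.297 1.523
v -0.201 -1.047 1.681
v -0.212 -0.756 1.782
v -0.319 -0.468 1.809
v 0.044 -1.743 2.84
v 0.544 -2.067 2.606
v 0.696 -2.541 3.587
v 0.196 -2.217 3.82
v 0.673 -1.634 2.795
v 0.825 -2.108 3.776
v 0.434 -1.265 3.01
v 0.585 -1.739 3.991
v -0.034 -1.176 3.126
v 0.118 -1.65 4.107
v -0.456 -1.419 3.073
v -0.304 -1.893 4.054
v -0.585 -1.852 2.884
v -0.433 -2.326 3.865
v -0.345 -2.221 2.669
v -0.194 -2.695 3.65
v 0.122 -2.31 2.553
v 0.274 -2.784 3.534
f 1 38 17
f 38 12 41
f 17 41 6
f 38 41 17
f 1 17 13
f 17 6 18
f 13 18 2
f 17 18 13
f 1 13 22
f 13 2 23
f 22 23 8
f 13 23 22
f 1 22 34
f 22 8 37
f 34 37 11
f 22 37 34
f 1 34 38
f 34 11 42
f 38 42 12
f 34 42 38
f 2 18 29
f 18 6 32
f 29 32 10
f 18 32 29
f 6 41 19
f 41 12 40
f 19 40 5
f 41 40 19
f 12 42 39
f 42 11 35
f 39 35 3
f 42 35 39
f 11 37 36
f 37 8 24
f 36 24 7
f 37 24 36
f 8 23 28
f 23 2 25
f 28 25 9
f 23 25 28
f 4 30 16
f 30 10 31
f 16 31 5
f 30 31 16
f 4 16 14
f 16 5 15
f 14 15 3
f 16 15 14
f 4 14 21
f 14 3 20
f 21 20 7
f 14 20 21
f 4 21 26
f 21 7 27
f 26 27 9
f 21 27 26
f 4 26 30
f 26 9 33
f 30 33 10
f 26 33 30
f 5 31 19
f 31 10 32
f 19 32 6
f 31 32 19
f 3 15 39
f 15 5 40
f 39 40 12
f 15 40 39
f 7 20 36
f 20 3 35
f 36 35 11
f 20 35 36
f 9 27 28
f 27 7 24
f 28 24 8
f 27 24 28
f 10 33 29
f 33 9 25
f 29 25 2
f 33 25 29
f 44 43 46
f 44 46 45
f 46 43 47
f 46 47 45
f 47 43 48
f 47 48 45
f 48 43 49
f 48 49 45
f 49 43 50
f 49 50 45
f 50 43 51
f 50 51 45
f 51 43 52
f 51 52 45
f 52 43 53
f 52 53 45
f 53 43 54
f 53 54 45
f 54 43 55
f 54 55 45
f 55 43 56
f 55 56 45
f 56 43 57
f 56 57 45
f 57 43 44
f 57 44 45
f 59 58 61
f 59 61 60
f 61 58 62
f 61 62 60
f 62 58 63
f 62 63 60
f 63 58 64
f 63 64 60
f 64 58 65
f 64 65 60
f 65 58 66
f 65 66 60
f 66 58 67
f 66 67 60
f 67 58 68
f 67 68 60
f 68 58 69
f 68 69 60
f 69 58 70
f 69 70 60
f 70 58 71
f 70 71 60
f 71 58 72
f 71 72 60
f 72 58 73
f 72 73 60
f 73 58 74
f 73 74 60
f 74 58 75
f 74 75 60
f 75 58 59
f 75 59 60
f 77 76 80
f 77 80 78
f 78 80 81
f 78 81 79
f 80 76 82
f 80 82 81
f 81 82 83
f 81 83 79
f 82 76 84
f 82 84 83
f 83 84 85
f 83 85 79
f 84 76 86
f 84 86 85
f 85 86 87
f 85 87 79
f 86 76 88
f 86 88 87
f 87 88 89
f 87 89 79
f 88 76 90
f 88 90 89
f 89 90 91
f 89 91 79
f 90 76 92
f 90 92 91
f 91 92 93
f 91 93 79
f 92 76 77
f 92 77 93
f 93 77 78
f 93 78 79



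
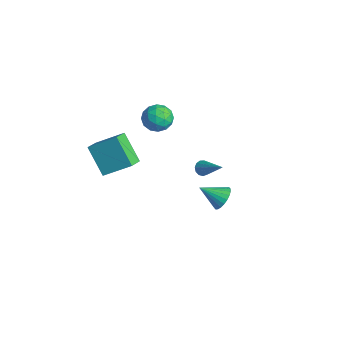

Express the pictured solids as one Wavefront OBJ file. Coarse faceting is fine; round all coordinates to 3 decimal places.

v -2.953 1.706 -3.068
v -2.665 1.297 -3.297
v -1.327 2.134 -1.792
v -2.602 1.552 -3.463
v -2.651 1.855 -3.503
v -2.795 2.111 -3.405
v -2.989 2.239 -3.2
v -3.172 2.197 -2.953
v -3.285 2 -2.743
v -3.293 1.709 -2.636
v -3.192 1.418 -2.666
v -3.016 1.218 -2.824
v -2.819 1.173 -3.059
v -2.752 -0.916 4.137
v -1.913 -0.769 3.657
v -2.847 -2.371 3.523
v -2.008 -2.224 3.043
v -2.006 -2.307 4.017
v -1.947 -1.408 4.397
v -2.813 -1.732 2.783
v -2.754 -0.833 3.163
v -1.95 -1.273 2.82
v -1.452 -1.628 3.583
v -3.308 -1.512 3.597
v -2.81 -1.867 4.36
v -2.324 -0.715 3.951
v -2.436 -2.425 3.229
v -2.435 -2.474 3.802
v -1.942 -2.387 3.519
v -2.344 -1.09 4.386
v -1.851 -1.004 4.104
v -1.906 -1.908 4.315
v -2.909 -2.136 3.076
v -2.416 -2.05 2.794
v -2.818 -0.753 3.661
v -2.325 -0.666 3.378
v -2.854 -1.232 2.865
v -1.853 -0.925 3.177
v -1.909 -1.78 2.816
v -2.382 -1.491 2.663
v -2.347 -0.963 2.887
v -1.56 -1.133 3.625
v -1.616 -1.988 3.264
v -1.615 -2.037 3.837
v -1.58 -1.509 4.06
v -1.582 -1.43 3.134
v -3.144 -1.152 3.916
v -3.2 -2.007 3.555
v -3.18 -1.631 3.12
v -3.145 -1.103 3.343
v -2.851 -1.36 4.364
v -2.907 -2.215 4.003
v -2.413 -2.177 4.293
v -2.378 -1.649 4.517
v -3.178 -1.71 4.046
v 3.5 -0.611 0.771
v 3.752 -0.245 1.449
v 2.78 -1.669 1.609
v 3.476 -0.098 1.398
v 3.205 -0.029 1.252
v 2.978 -0.049 1.033
v 2.831 -0.154 0.774
v 2.785 -0.329 0.514
v 2.848 -0.546 0.294
v 3.011 -0.773 0.146
v 3.248 -0.976 0.093
v 3.523 -1.123 0.144
v 3.795 -1.192 0.29
v 4.021 -1.172 0.509
v 4.169 -1.067 0.768
v 4.214 -0.893 1.028
v 4.151 -0.675 1.248
v 3.988 -0.448 1.396
v -3.829 -3.88 -1.543
v -5.293 -4.108 0.001
v -2.898 -2.472 -0.452
v -4.361 -2.701 1.092
v -3.159 -4.719 -1.032
v -4.622 -4.948 0.512
v -2.227 -3.312 0.059
v -3.691 -3.54 1.603
f 2 1 4
f 2 4 3
f 4 1 5
f 4 5 3
f 5 1 6
f 5 6 3
f 6 1 7
f 6 7 3
f 7 1 8
f 7 8 3
f 8 1 9
f 8 9 3
f 9 1 10
f 9 10 3
f 10 1 11
f 10 11 3
f 11 1 12
f 11 12 3
f 12 1 13
f 12 13 3
f 13 1 2
f 13 2 3
f 14 51 30
f 51 25 54
f 30 54 19
f 51 54 30
f 14 30 26
f 30 19 31
f 26 31 15
f 30 31 26
f 14 26 35
f 26 15 36
f 35 36 21
f 26 36 35
f 14 35 47
f 35 21 50
f 47 50 24
f 35 50 47
f 14 47 51
f 47 24 55
f 51 55 25
f 47 55 51
f 15 31 42
f 31 19 45
f 42 45 23
f 31 45 42
f 19 54 32
f 54 25 53
f 32 53 18
f 54 53 32
f 25 55 52
f 55 24 48
f 52 48 16
f 55 48 52
f 24 50 49
f 50 21 37
f 49 37 20
f 50 37 49
f 21 36 41
f 36 15 38
f 41 38 22
f 36 38 41
f 17 43 29
f 43 23 44
f 29 44 18
f 43 44 29
f 17 29 27
f 29 18 28
f 27 28 16
f 29 28 27
f 17 27 34
f 27 16 33
f 34 33 20
f 27 33 34
f 17 34 39
f 34 20 40
f 39 40 22
f 34 40 39
f 17 39 43
f 39 22 46
f 43 46 23
f 39 46 43
f 18 44 32
f 44 23 45
f 32 45 19
f 44 45 32
f 16 28 52
f 28 18 53
f 52 53 25
f 28 53 52
f 20 33 49
f 33 16 48
f 49 48 24
f 33 48 49
f 22 40 41
f 40 20 37
f 41 37 21
f 40 37 41
f 23 46 42
f 46 22 38
f 42 38 15
f 46 38 42
f 57 56 59
f 57 59 58
f 59 56 60
f 59 60 58
f 60 56 61
f 60 61 58
f 61 56 62
f 61 62 58
f 62 56 63
f 62 63 58
f 63 56 64
f 63 64 58
f 64 56 65
f 64 65 58
f 65 56 66
f 65 66 58
f 66 56 67
f 66 67 58
f 67 56 68
f 67 68 58
f 68 56 69
f 68 69 58
f 69 56 70
f 69 70 58
f 70 56 71
f 70 71 58
f 71 56 72
f 71 72 58
f 72 56 73
f 72 73 58
f 73 56 57
f 73 57 58
f 75 77 74
f 78 75 74
f 74 77 76
f 76 78 74
f 75 81 77
f 79 75 78
f 79 81 75
f 77 81 76
f 80 78 76
f 76 81 80
f 80 79 78
f 81 79 80



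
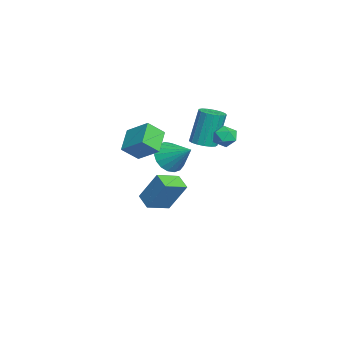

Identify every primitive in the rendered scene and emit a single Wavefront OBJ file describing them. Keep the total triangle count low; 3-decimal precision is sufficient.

v -2.491 -2.257 -0.975
v -1.713 -2.991 -0.933
v -1.509 -1.163 -0.025
v -1.606 -2.746 -1.326
v -1.673 -2.403 -1.65
v -1.903 -2.032 -1.841
v -2.249 -1.705 -1.86
v -2.642 -1.488 -1.704
v -3.006 -1.423 -1.403
v -3.268 -1.523 -1.018
v -3.375 -1.768 -0.625
v -3.308 -2.11 -0.3
v -3.078 -2.482 -0.11
v -2.733 -2.808 -0.091
v -2.339 -3.026 -0.247
v -1.975 -3.091 -0.547
v 0.323 -0.668 1.275
v 1.065 -0.666 1.384
v 0.759 -0.171 3.454
v 0.017 -0.172 3.345
v 0.991 -0.327 1.292
v 0.685 0.168 3.362
v 0.764 -0.066 1.196
v 0.458 0.429 3.266
v 0.436 0.057 1.118
v 0.13 0.553 3.188
v 0.082 0.014 1.076
v -0.224 0.51 3.146
v -0.217 -0.185 1.08
v -0.522 0.311 3.15
v -0.392 -0.495 1.128
v -0.697 0.001 3.198
v -0.403 -0.844 1.21
v -0.709 -0.348 3.28
v -0.248 -1.153 1.307
v -0.554 -0.657 3.377
v 0.037 -1.351 1.397
v -0.268 -0.855 3.466
v 0.389 -1.392 1.458
v 0.083 -0.896 3.528
v 0.725 -1.268 1.478
v 0.419 -0.772 3.548
v 0.969 -1.006 1.451
v 0.663 -0.51 3.521
v -4.111 -2.647 -4.764
v -3.674 -1.693 -2.968
v -3.205 -2.247 -5.196
v -2.769 -1.293 -3.4
v -3.351 -3.867 -4.3
v -2.915 -2.913 -2.504
v -2.446 -3.467 -4.732
v -2.009 -2.513 -2.936
v 1.71 0.447 2.665
v 2.148 0.799 2.206
v 2.612 -0.219 3.014
v 3.05 0.133 2.555
v 2.785 0.475 3.137
v 2.228 0.887 2.922
v 2.532 -0.307 2.298
v 1.975 0.105 2.083
v 2.656 0.333 1.979
v 2.812 0.816 2.497
v 1.948 -0.236 2.723
v 2.104 0.247 3.241
v 1.381 -4.028 0.681
v 1.656 -4.905 1.483
v 0.111 -3.691 1.483
v 0.385 -4.568 2.286
v 2.195 -2.992 1.534
v 2.469 -3.869 2.337
v 0.924 -2.655 2.337
v 1.199 -3.532 3.139
f 2 1 4
f 2 4 3
f 4 1 5
f 4 5 3
f 5 1 6
f 5 6 3
f 6 1 7
f 6 7 3
f 7 1 8
f 7 8 3
f 8 1 9
f 8 9 3
f 9 1 10
f 9 10 3
f 10 1 11
f 10 11 3
f 11 1 12
f 11 12 3
f 12 1 13
f 12 13 3
f 13 1 14
f 13 14 3
f 14 1 15
f 14 15 3
f 15 1 16
f 15 16 3
f 16 1 2
f 16 2 3
f 18 17 21
f 18 21 19
f 19 21 22
f 19 22 20
f 21 17 23
f 21 23 22
f 22 23 24
f 22 24 20
f 23 17 25
f 23 25 24
f 24 25 26
f 24 26 20
f 25 17 27
f 25 27 26
f 26 27 28
f 26 28 20
f 27 17 29
f 27 29 28
f 28 29 30
f 28 30 20
f 29 17 31
f 29 31 30
f 30 31 32
f 30 32 20
f 31 17 33
f 31 33 32
f 32 33 34
f 32 34 20
f 33 17 35
f 33 35 34
f 34 35 36
f 34 36 20
f 35 17 37
f 35 37 36
f 36 37 38
f 36 38 20
f 37 17 39
f 37 39 38
f 38 39 40
f 38 40 20
f 39 17 41
f 39 41 40
f 40 41 42
f 40 42 20
f 41 17 43
f 41 43 42
f 42 43 44
f 42 44 20
f 43 17 18
f 43 18 44
f 44 18 19
f 44 19 20
f 46 48 45
f 49 46 45
f 45 48 47
f 47 49 45
f 46 52 48
f 50 46 49
f 50 52 46
f 48 52 47
f 51 49 47
f 47 52 51
f 51 50 49
f 52 50 51
f 53 64 58
f 53 58 54
f 53 54 60
f 53 60 63
f 53 63 64
f 54 58 62
f 58 64 57
f 64 63 55
f 63 60 59
f 60 54 61
f 56 62 57
f 56 57 55
f 56 55 59
f 56 59 61
f 56 61 62
f 57 62 58
f 55 57 64
f 59 55 63
f 61 59 60
f 62 61 54
f 66 68 65
f 69 66 65
f 65 68 67
f 67 69 65
f 66 72 68
f 70 66 69
f 70 72 66
f 68 72 67
f 71 69 67
f 67 72 71
f 71 70 69
f 72 70 71



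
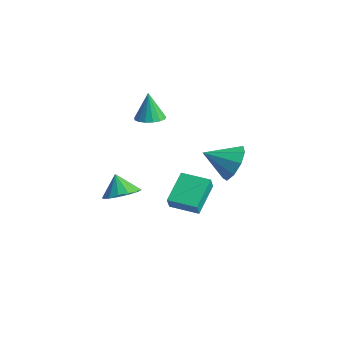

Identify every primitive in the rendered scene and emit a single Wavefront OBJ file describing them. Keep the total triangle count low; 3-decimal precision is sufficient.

v -2.45 3.49 1.88
v -2.019 2.913 2
v -2.73 3.59 3.36
v -1.802 3.186 2.023
v -1.733 3.528 2.013
v -1.829 3.862 1.972
v -2.067 4.11 1.91
v -2.392 4.217 1.841
v -2.731 4.156 1.781
v -3.006 3.943 1.744
v -3.153 3.626 1.738
v -3.139 3.278 1.764
v -2.967 2.979 1.817
v -2.677 2.796 1.884
v -2.335 2.772 1.95
v 2.714 4.291 1.249
v 3.19 4.513 2.123
v 1.946 3.169 1.951
v 2.601 4.883 2.072
v 2.065 4.977 1.635
v 1.832 4.749 1.018
v 2.012 4.307 0.508
v 2.521 3.858 0.346
v 3.119 3.611 0.606
v 3.528 3.682 1.167
v 3.556 4.039 1.766
v -3.125 2.338 -3.166
v -2.348 2.676 -2.737
v -3.715 2.382 -2.134
v -2.591 3.074 -2.893
v -2.976 3.275 -3.122
v -3.402 3.225 -3.363
v -3.754 2.937 -3.551
v -3.937 2.489 -3.636
v -3.902 2 -3.596
v -3.66 1.602 -3.44
v -3.274 1.401 -3.211
v -2.848 1.451 -2.97
v -2.497 1.738 -2.781
v -2.313 2.187 -2.696
v -0.419 3.089 -2.831
v -0.151 2.763 -2.128
v -1.175 4.431 -1.92
v -0.907 4.105 -1.217
v 0.807 3.855 -2.943
v 1.075 3.529 -2.24
v 0.051 5.197 -2.032
v 0.319 4.871 -1.329
f 2 1 4
f 2 4 3
f 4 1 5
f 4 5 3
f 5 1 6
f 5 6 3
f 6 1 7
f 6 7 3
f 7 1 8
f 7 8 3
f 8 1 9
f 8 9 3
f 9 1 10
f 9 10 3
f 10 1 11
f 10 11 3
f 11 1 12
f 11 12 3
f 12 1 13
f 12 13 3
f 13 1 14
f 13 14 3
f 14 1 15
f 14 15 3
f 15 1 2
f 15 2 3
f 17 16 19
f 17 19 18
f 19 16 20
f 19 20 18
f 20 16 21
f 20 21 18
f 21 16 22
f 21 22 18
f 22 16 23
f 22 23 18
f 23 16 24
f 23 24 18
f 24 16 25
f 24 25 18
f 25 16 26
f 25 26 18
f 26 16 17
f 26 17 18
f 28 27 30
f 28 30 29
f 30 27 31
f 30 31 29
f 31 27 32
f 31 32 29
f 32 27 33
f 32 33 29
f 33 27 34
f 33 34 29
f 34 27 35
f 34 35 29
f 35 27 36
f 35 36 29
f 36 27 37
f 36 37 29
f 37 27 38
f 37 38 29
f 38 27 39
f 38 39 29
f 39 27 40
f 39 40 29
f 40 27 28
f 40 28 29
f 42 44 41
f 45 42 41
f 41 44 43
f 43 45 41
f 42 48 44
f 46 42 45
f 46 48 42
f 44 48 43
f 47 45 43
f 43 48 47
f 47 46 45
f 48 46 47



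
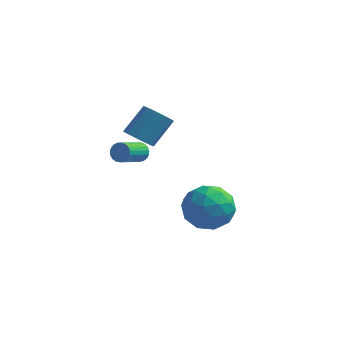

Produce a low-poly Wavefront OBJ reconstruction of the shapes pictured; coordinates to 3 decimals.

v -3.276 0.875 1.258
v -2.868 1.251 0.768
v -2.377 2.182 1.893
v -2.784 1.805 2.382
v -3.242 1.437 0.778
v -2.75 2.367 1.902
v -3.626 1.444 0.94
v -3.134 2.374 2.064
v -3.899 1.271 1.203
v -3.407 2.201 2.327
v -3.974 0.971 1.483
v -3.482 1.901 2.608
v -3.828 0.641 1.692
v -3.336 1.572 2.817
v -3.506 0.386 1.763
v -3.014 1.316 2.888
v -3.111 0.285 1.674
v -2.62 1.216 2.798
v -2.769 0.372 1.452
v -2.277 1.302 2.577
v -2.587 0.618 1.169
v -2.096 1.549 2.293
v -2.624 0.946 0.914
v -2.133 1.877 2.039
v -3.63 1.747 -0.039
v -3.271 1.806 0.318
v -3.591 0.612 0.837
v -3.95 0.553 0.479
v -3.441 1.892 0.412
v -3.761 0.699 0.93
v -3.643 1.953 0.427
v -3.964 0.76 0.946
v -3.843 1.978 0.362
v -4.164 0.785 0.88
v -4.007 1.964 0.227
v -4.327 0.77 0.746
v -4.105 1.911 0.046
v -4.425 0.718 0.565
v -4.121 1.831 -0.149
v -4.441 0.638 0.37
v -4.052 1.736 -0.326
v -4.372 0.542 0.193
v -3.91 1.642 -0.453
v -4.23 0.449 0.066
v -3.719 1.567 -0.508
v -4.04 0.374 0.011
v -3.514 1.523 -0.483
v -3.834 0.33 0.036
v -3.328 1.517 -0.38
v -3.648 0.324 0.138
v -3.194 1.551 -0.219
v -3.515 0.358 0.299
v -3.136 1.619 -0.027
v -3.457 0.426 0.492
v -3.163 1.709 0.163
v -3.484 0.516 0.682
v -1.397 2.81 -2.426
v -0.795 3.009 -3.468
v -0.485 1.071 -2.232
v 0.117 1.27 -3.274
v 0.369 1.94 -2.286
v -0.195 3.015 -2.406
v -1.085 1.065 -3.294
v -1.649 2.14 -3.414
v -0.602 1.931 -4.004
v 0.296 2.472 -3.381
v -1.576 1.608 -2.319
v -0.678 2.149 -1.696
v -1.176 3.062 -2.964
v -0.104 1.018 -2.736
v 0.044 1.411 -2.156
v 0.398 1.528 -2.768
v -0.823 3.066 -2.34
v -0.469 3.183 -2.952
v 0.215 2.554 -2.258
v -0.811 0.897 -2.748
v -0.457 1.014 -3.36
v -1.678 2.552 -2.932
v -1.324 2.669 -3.544
v -1.495 1.526 -3.442
v -0.709 2.546 -3.892
v -0.173 1.523 -3.778
v -0.88 1.403 -3.789
v -1.211 2.035 -3.86
v -0.181 2.864 -3.526
v 0.355 1.841 -3.412
v 0.503 2.235 -2.831
v 0.172 2.867 -2.901
v -0.067 2.23 -3.841
v -1.635 2.239 -2.288
v -1.099 1.216 -2.174
v -1.452 1.213 -2.799
v -1.783 1.845 -2.869
v -1.107 2.557 -1.922
v -0.571 1.534 -1.808
v -0.069 2.045 -1.84
v -0.4 2.677 -1.911
v -1.213 1.85 -1.859
f 2 1 5
f 2 5 3
f 3 5 6
f 3 6 4
f 5 1 7
f 5 7 6
f 6 7 8
f 6 8 4
f 7 1 9
f 7 9 8
f 8 9 10
f 8 10 4
f 9 1 11
f 9 11 10
f 10 11 12
f 10 12 4
f 11 1 13
f 11 13 12
f 12 13 14
f 12 14 4
f 13 1 15
f 13 15 14
f 14 15 16
f 14 16 4
f 15 1 17
f 15 17 16
f 16 17 18
f 16 18 4
f 17 1 19
f 17 19 18
f 18 19 20
f 18 20 4
f 19 1 21
f 19 21 20
f 20 21 22
f 20 22 4
f 21 1 23
f 21 23 22
f 22 23 24
f 22 24 4
f 23 1 2
f 23 2 24
f 24 2 3
f 24 3 4
f 26 25 29
f 26 29 27
f 27 29 30
f 27 30 28
f 29 25 31
f 29 31 30
f 30 31 32
f 30 32 28
f 31 25 33
f 31 33 32
f 32 33 34
f 32 34 28
f 33 25 35
f 33 35 34
f 34 35 36
f 34 36 28
f 35 25 37
f 35 37 36
f 36 37 38
f 36 38 28
f 37 25 39
f 37 39 38
f 38 39 40
f 38 40 28
f 39 25 41
f 39 41 40
f 40 41 42
f 40 42 28
f 41 25 43
f 41 43 42
f 42 43 44
f 42 44 28
f 43 25 45
f 43 45 44
f 44 45 46
f 44 46 28
f 45 25 47
f 45 47 46
f 46 47 48
f 46 48 28
f 47 25 49
f 47 49 48
f 48 49 50
f 48 50 28
f 49 25 51
f 49 51 50
f 50 51 52
f 50 52 28
f 51 25 53
f 51 53 52
f 52 53 54
f 52 54 28
f 53 25 55
f 53 55 54
f 54 55 56
f 54 56 28
f 55 25 26
f 55 26 56
f 56 26 27
f 56 27 28
f 57 94 73
f 94 68 97
f 73 97 62
f 94 97 73
f 57 73 69
f 73 62 74
f 69 74 58
f 73 74 69
f 57 69 78
f 69 58 79
f 78 79 64
f 69 79 78
f 57 78 90
f 78 64 93
f 90 93 67
f 78 93 90
f 57 90 94
f 90 67 98
f 94 98 68
f 90 98 94
f 58 74 85
f 74 62 88
f 85 88 66
f 74 88 85
f 62 97 75
f 97 68 96
f 75 96 61
f 97 96 75
f 68 98 95
f 98 67 91
f 95 91 59
f 98 91 95
f 67 93 92
f 93 64 80
f 92 80 63
f 93 80 92
f 64 79 84
f 79 58 81
f 84 81 65
f 79 81 84
f 60 86 72
f 86 66 87
f 72 87 61
f 86 87 72
f 60 72 70
f 72 61 71
f 70 71 59
f 72 71 70
f 60 70 77
f 70 59 76
f 77 76 63
f 70 76 77
f 60 77 82
f 77 63 83
f 82 83 65
f 77 83 82
f 60 82 86
f 82 65 89
f 86 89 66
f 82 89 86
f 61 87 75
f 87 66 88
f 75 88 62
f 87 88 75
f 59 71 95
f 71 61 96
f 95 96 68
f 71 96 95
f 63 76 92
f 76 59 91
f 92 91 67
f 76 91 92
f 65 83 84
f 83 63 80
f 84 80 64
f 83 80 84
f 66 89 85
f 89 65 81
f 85 81 58
f 89 81 85



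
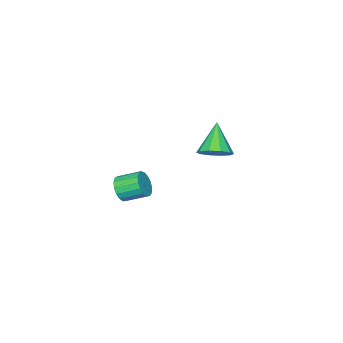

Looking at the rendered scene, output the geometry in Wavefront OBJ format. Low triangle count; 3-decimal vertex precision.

v -3.025 3.607 1.987
v -2.492 2.944 1.996
v -3.935 2.893 3.353
v -2.299 3.312 2.317
v -2.383 3.793 2.512
v -2.712 4.202 2.507
v -3.16 4.384 2.303
v -3.557 4.27 1.979
v -3.75 3.902 1.657
v -3.667 3.421 1.462
v -3.338 3.012 1.467
v -2.889 2.83 1.671
v 2.842 3.429 2.278
v 3.217 3.36 2.853
v 2.673 4.262 3.316
v 2.298 4.331 2.742
v 3.396 3.565 2.666
v 2.853 4.466 3.129
v 3.449 3.738 2.39
v 2.905 4.64 2.853
v 3.362 3.841 2.088
v 2.818 4.742 2.551
v 3.156 3.849 1.83
v 2.612 4.751 2.293
v 2.878 3.761 1.675
v 2.335 4.663 2.138
v 2.592 3.598 1.658
v 2.048 4.499 2.121
v 2.363 3.395 1.783
v 1.819 4.297 2.246
v 2.244 3.201 2.021
v 1.7 4.102 2.485
v 2.261 3.058 2.319
v 1.718 3.96 2.782
v 2.412 3.001 2.607
v 1.868 3.903 3.07
v 2.661 3.042 2.82
v 2.118 3.943 3.283
v 2.952 3.172 2.909
v 2.408 4.073 3.372
f 2 1 4
f 2 4 3
f 4 1 5
f 4 5 3
f 5 1 6
f 5 6 3
f 6 1 7
f 6 7 3
f 7 1 8
f 7 8 3
f 8 1 9
f 8 9 3
f 9 1 10
f 9 10 3
f 10 1 11
f 10 11 3
f 11 1 12
f 11 12 3
f 12 1 2
f 12 2 3
f 14 13 17
f 14 17 15
f 15 17 18
f 15 18 16
f 17 13 19
f 17 19 18
f 18 19 20
f 18 20 16
f 19 13 21
f 19 21 20
f 20 21 22
f 20 22 16
f 21 13 23
f 21 23 22
f 22 23 24
f 22 24 16
f 23 13 25
f 23 25 24
f 24 25 26
f 24 26 16
f 25 13 27
f 25 27 26
f 26 27 28
f 26 28 16
f 27 13 29
f 27 29 28
f 28 29 30
f 28 30 16
f 29 13 31
f 29 31 30
f 30 31 32
f 30 32 16
f 31 13 33
f 31 33 32
f 32 33 34
f 32 34 16
f 33 13 35
f 33 35 34
f 34 35 36
f 34 36 16
f 35 13 37
f 35 37 36
f 36 37 38
f 36 38 16
f 37 13 39
f 37 39 38
f 38 39 40
f 38 40 16
f 39 13 14
f 39 14 40
f 40 14 15
f 40 15 16



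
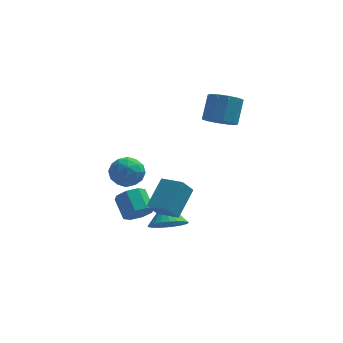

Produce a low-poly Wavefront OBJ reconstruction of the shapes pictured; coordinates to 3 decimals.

v -2.86 -3.025 -1.471
v -2.437 -3.308 -0.816
v -2.896 -2.278 -0.074
v -3.32 -1.995 -0.729
v -2.097 -2.903 -1.168
v -2.556 -1.873 -0.426
v -2.205 -2.57 -1.698
v -2.664 -1.539 -0.956
v -2.696 -2.503 -2.095
v -3.155 -1.473 -1.353
v -3.284 -2.742 -2.126
v -3.743 -1.712 -1.384
v -3.624 -3.147 -1.774
v -4.083 -2.117 -1.032
v -3.516 -3.481 -1.244
v -3.975 -2.45 -0.502
v -3.025 -3.547 -0.847
v -3.484 -2.517 -0.105
v -1.395 -2.093 -2.967
v -0.446 -1.709 -3.199
v -1.565 -1.047 -1.933
v -0.684 -1.494 -3.455
v -1.029 -1.371 -3.636
v -1.431 -1.357 -3.716
v -1.827 -1.456 -3.681
v -2.158 -1.651 -3.538
v -2.372 -1.913 -3.308
v -2.438 -2.203 -3.026
v -2.345 -2.476 -2.735
v -2.107 -2.691 -2.479
v -1.761 -2.814 -2.298
v -1.36 -2.828 -2.218
v -0.963 -2.729 -2.253
v -0.633 -2.534 -2.396
v -0.418 -2.272 -2.626
v -0.353 -1.982 -2.908
v 1.282 2.589 1.74
v 1.71 3.207 1.142
v 2.026 4.208 2.402
v 1.598 3.591 3
v 1.136 3.35 1.173
v 1.451 4.351 2.433
v 0.617 3.203 1.42
v 0.932 4.204 2.68
v 0.352 2.821 1.789
v 0.668 3.822 3.049
v 0.442 2.351 2.14
v 0.758 3.352 3.4
v 0.854 1.972 2.338
v 1.17 2.973 3.598
v 1.429 1.829 2.307
v 1.744 2.83 3.567
v 1.948 1.976 2.06
v 2.263 2.977 3.32
v 2.212 2.358 1.691
v 2.528 3.359 2.951
v 2.122 2.828 1.34
v 2.438 3.829 2.6
v -1.402 -4.242 -0.302
v -0.67 -2.876 0.798
v -2.458 -3.461 -0.568
v -1.726 -2.096 0.532
v -0.874 -3.824 -1.172
v -0.142 -2.459 -0.072
v -1.93 -3.044 -1.438
v -1.198 -1.678 -0.338
v -3.073 1.588 -0.509
v -2.592 1.317 -1.366
v -4.528 1.303 -1.234
v -4.047 1.032 -2.091
v -3.986 0.439 -1.263
v -3.087 0.616 -0.815
v -4.033 2.004 -1.785
v -3.134 2.181 -1.337
v -3.186 1.574 -2.155
v -3.157 0.607 -1.833
v -3.963 2.013 -0.767
v -3.934 1.046 -0.445
v -2.705 1.478 -0.874
v -4.415 1.142 -1.726
v -4.379 0.794 -1.239
v -4.097 0.635 -1.743
v -2.996 1.066 -0.55
v -2.713 0.906 -1.054
v -3.532 0.39 -0.993
v -4.407 1.714 -1.546
v -4.124 1.554 -2.05
v -3.023 1.985 -0.857
v -2.741 1.826 -1.361
v -3.588 2.23 -1.607
v -2.771 1.469 -1.842
v -3.626 1.302 -2.268
v -3.618 1.873 -2.088
v -3.09 1.977 -1.824
v -2.754 0.901 -1.652
v -3.609 0.733 -2.078
v -3.573 0.385 -1.591
v -3.045 0.489 -1.328
v -3.103 1.052 -2.116
v -3.511 1.887 -0.522
v -4.366 1.719 -0.948
v -4.075 2.131 -1.272
v -3.547 2.235 -1.009
v -3.494 1.318 -0.332
v -4.349 1.151 -0.758
v -4.03 0.643 -0.776
v -3.502 0.747 -0.512
v -4.017 1.568 -0.484
f 2 1 5
f 2 5 3
f 3 5 6
f 3 6 4
f 5 1 7
f 5 7 6
f 6 7 8
f 6 8 4
f 7 1 9
f 7 9 8
f 8 9 10
f 8 10 4
f 9 1 11
f 9 11 10
f 10 11 12
f 10 12 4
f 11 1 13
f 11 13 12
f 12 13 14
f 12 14 4
f 13 1 15
f 13 15 14
f 14 15 16
f 14 16 4
f 15 1 17
f 15 17 16
f 16 17 18
f 16 18 4
f 17 1 2
f 17 2 18
f 18 2 3
f 18 3 4
f 20 19 22
f 20 22 21
f 22 19 23
f 22 23 21
f 23 19 24
f 23 24 21
f 24 19 25
f 24 25 21
f 25 19 26
f 25 26 21
f 26 19 27
f 26 27 21
f 27 19 28
f 27 28 21
f 28 19 29
f 28 29 21
f 29 19 30
f 29 30 21
f 30 19 31
f 30 31 21
f 31 19 32
f 31 32 21
f 32 19 33
f 32 33 21
f 33 19 34
f 33 34 21
f 34 19 35
f 34 35 21
f 35 19 36
f 35 36 21
f 36 19 20
f 36 20 21
f 38 37 41
f 38 41 39
f 39 41 42
f 39 42 40
f 41 37 43
f 41 43 42
f 42 43 44
f 42 44 40
f 43 37 45
f 43 45 44
f 44 45 46
f 44 46 40
f 45 37 47
f 45 47 46
f 46 47 48
f 46 48 40
f 47 37 49
f 47 49 48
f 48 49 50
f 48 50 40
f 49 37 51
f 49 51 50
f 50 51 52
f 50 52 40
f 51 37 53
f 51 53 52
f 52 53 54
f 52 54 40
f 53 37 55
f 53 55 54
f 54 55 56
f 54 56 40
f 55 37 57
f 55 57 56
f 56 57 58
f 56 58 40
f 57 37 38
f 57 38 58
f 58 38 39
f 58 39 40
f 60 62 59
f 63 60 59
f 59 62 61
f 61 63 59
f 60 66 62
f 64 60 63
f 64 66 60
f 62 66 61
f 65 63 61
f 61 66 65
f 65 64 63
f 66 64 65
f 67 104 83
f 104 78 107
f 83 107 72
f 104 107 83
f 67 83 79
f 83 72 84
f 79 84 68
f 83 84 79
f 67 79 88
f 79 68 89
f 88 89 74
f 79 89 88
f 67 88 100
f 88 74 103
f 100 103 77
f 88 103 100
f 67 100 104
f 100 77 108
f 104 108 78
f 100 108 104
f 68 84 95
f 84 72 98
f 95 98 76
f 84 98 95
f 72 107 85
f 107 78 106
f 85 106 71
f 107 106 85
f 78 108 105
f 108 77 101
f 105 101 69
f 108 101 105
f 77 103 102
f 103 74 90
f 102 90 73
f 103 90 102
f 74 89 94
f 89 68 91
f 94 91 75
f 89 91 94
f 70 96 82
f 96 76 97
f 82 97 71
f 96 97 82
f 70 82 80
f 82 71 81
f 80 81 69
f 82 81 80
f 70 80 87
f 80 69 86
f 87 86 73
f 80 86 87
f 70 87 92
f 87 73 93
f 92 93 75
f 87 93 92
f 70 92 96
f 92 75 99
f 96 99 76
f 92 99 96
f 71 97 85
f 97 76 98
f 85 98 72
f 97 98 85
f 69 81 105
f 81 71 106
f 105 106 78
f 81 106 105
f 73 86 102
f 86 69 101
f 102 101 77
f 86 101 102
f 75 93 94
f 93 73 90
f 94 90 74
f 93 90 94
f 76 99 95
f 99 75 91
f 95 91 68
f 99 91 95



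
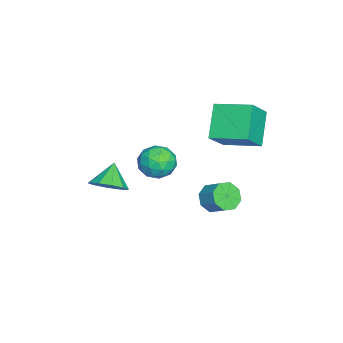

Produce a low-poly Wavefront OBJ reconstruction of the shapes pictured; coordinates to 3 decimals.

v -1.478 2.8 -2.041
v -1.214 3.24 -2.768
v -0.617 4.04 -2.066
v -0.882 3.6 -1.339
v -1.807 3.47 -2.525
v -1.21 4.27 -1.824
v -2.208 3.308 -1.999
v -1.611 4.108 -1.298
v -2.182 2.848 -1.497
v -1.585 3.648 -0.796
v -1.743 2.36 -1.314
v -1.146 3.16 -0.612
v -1.15 2.13 -1.556
v -0.553 2.93 -0.855
v -0.749 2.292 -2.082
v -0.152 3.092 -1.381
v -0.775 2.752 -2.584
v -0.178 3.552 -1.883
v 1.487 -1.943 0.536
v 2.215 -1.619 1.189
v 0.493 -1.817 1.584
v 1.972 -1.109 0.896
v 1.544 -0.917 0.466
v 1.094 -1.118 0.063
v 0.794 -1.633 -0.16
v 0.759 -2.267 -0.116
v 1.003 -2.778 0.177
v 1.431 -2.969 0.607
v 1.881 -2.769 1.01
v 2.181 -2.253 1.232
v 2.233 1.495 3.378
v 2.885 0.754 3.638
v 1.335 0.406 2.522
v 1.987 -0.335 2.782
v 1.383 0.085 3.489
v 1.938 0.757 4.018
v 2.282 0.403 2.142
v 2.837 1.075 2.671
v 2.914 0.079 2.873
v 2.359 -0.118 3.706
v 1.861 1.278 2.454
v 1.306 1.081 3.287
v 2.638 1.22 3.583
v 1.582 -0.06 2.577
v 1.228 0.187 2.993
v 1.61 -0.249 3.145
v 2.082 1.222 3.807
v 2.464 0.786 3.959
v 1.582 0.393 3.872
v 1.756 0.374 2.201
v 2.138 -0.062 2.353
v 2.61 1.409 3.015
v 2.992 0.973 3.167
v 2.638 0.767 2.288
v 3.038 0.387 3.286
v 2.51 -0.252 2.783
v 2.684 0.181 2.407
v 3.01 0.577 2.718
v 2.712 0.272 3.776
v 2.184 -0.368 3.273
v 1.829 -0.121 3.688
v 2.155 0.274 3.999
v 2.729 -0.125 3.327
v 2.036 1.528 2.887
v 1.508 0.888 2.384
v 2.065 0.886 2.161
v 2.391 1.281 2.472
v 1.71 1.412 3.377
v 1.182 0.773 2.874
v 1.21 0.583 3.442
v 1.536 0.979 3.753
v 1.491 1.285 2.833
v -3.213 3.289 3.417
v -2.012 2.724 4.69
v -2.75 5.269 3.859
v -1.549 4.703 5.132
v -1.671 3.257 1.948
v -0.47 2.691 3.221
v -1.208 5.236 2.39
v -0.007 4.671 3.663
f 2 1 5
f 2 5 3
f 3 5 6
f 3 6 4
f 5 1 7
f 5 7 6
f 6 7 8
f 6 8 4
f 7 1 9
f 7 9 8
f 8 9 10
f 8 10 4
f 9 1 11
f 9 11 10
f 10 11 12
f 10 12 4
f 11 1 13
f 11 13 12
f 12 13 14
f 12 14 4
f 13 1 15
f 13 15 14
f 14 15 16
f 14 16 4
f 15 1 17
f 15 17 16
f 16 17 18
f 16 18 4
f 17 1 2
f 17 2 18
f 18 2 3
f 18 3 4
f 20 19 22
f 20 22 21
f 22 19 23
f 22 23 21
f 23 19 24
f 23 24 21
f 24 19 25
f 24 25 21
f 25 19 26
f 25 26 21
f 26 19 27
f 26 27 21
f 27 19 28
f 27 28 21
f 28 19 29
f 28 29 21
f 29 19 30
f 29 30 21
f 30 19 20
f 30 20 21
f 31 68 47
f 68 42 71
f 47 71 36
f 68 71 47
f 31 47 43
f 47 36 48
f 43 48 32
f 47 48 43
f 31 43 52
f 43 32 53
f 52 53 38
f 43 53 52
f 31 52 64
f 52 38 67
f 64 67 41
f 52 67 64
f 31 64 68
f 64 41 72
f 68 72 42
f 64 72 68
f 32 48 59
f 48 36 62
f 59 62 40
f 48 62 59
f 36 71 49
f 71 42 70
f 49 70 35
f 71 70 49
f 42 72 69
f 72 41 65
f 69 65 33
f 72 65 69
f 41 67 66
f 67 38 54
f 66 54 37
f 67 54 66
f 38 53 58
f 53 32 55
f 58 55 39
f 53 55 58
f 34 60 46
f 60 40 61
f 46 61 35
f 60 61 46
f 34 46 44
f 46 35 45
f 44 45 33
f 46 45 44
f 34 44 51
f 44 33 50
f 51 50 37
f 44 50 51
f 34 51 56
f 51 37 57
f 56 57 39
f 51 57 56
f 34 56 60
f 56 39 63
f 60 63 40
f 56 63 60
f 35 61 49
f 61 40 62
f 49 62 36
f 61 62 49
f 33 45 69
f 45 35 70
f 69 70 42
f 45 70 69
f 37 50 66
f 50 33 65
f 66 65 41
f 50 65 66
f 39 57 58
f 57 37 54
f 58 54 38
f 57 54 58
f 40 63 59
f 63 39 55
f 59 55 32
f 63 55 59
f 74 76 73
f 77 74 73
f 73 76 75
f 75 77 73
f 74 80 76
f 78 74 77
f 78 80 74
f 76 80 75
f 79 77 75
f 75 80 79
f 79 78 77
f 80 78 79

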